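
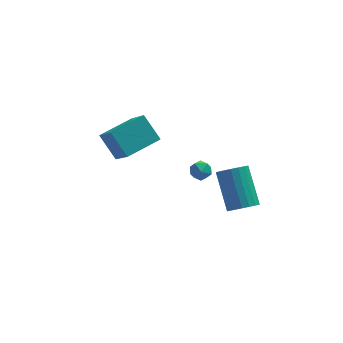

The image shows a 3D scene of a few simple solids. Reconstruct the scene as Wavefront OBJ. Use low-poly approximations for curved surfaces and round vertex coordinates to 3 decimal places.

v 1.201 2.505 -4.33
v 1.705 2.278 -4.004
v 0.595 1.782 -3.896
v 1.099 1.555 -3.57
v 0.856 2.131 -3.425
v 1.23 2.577 -3.693
v 1.07 1.483 -4.207
v 1.444 1.929 -4.475
v 1.624 1.646 -3.928
v 1.491 2.047 -3.445
v 0.809 2.013 -4.455
v 0.676 2.414 -3.972
v 2.187 -3.536 -1.287
v 2.882 -3.702 -0.973
v 2.627 -2.089 0.441
v 1.933 -1.924 0.127
v 2.962 -3.472 -1.221
v 2.707 -1.859 0.193
v 2.888 -3.255 -1.482
v 2.634 -1.642 -0.068
v 2.676 -3.094 -1.704
v 2.421 -1.481 -0.29
v 2.367 -3.02 -1.844
v 2.112 -1.407 -0.429
v 2.022 -3.049 -1.873
v 1.768 -1.436 -0.459
v 1.71 -3.174 -1.786
v 1.456 -1.561 -0.372
v 1.493 -3.371 -1.601
v 1.238 -1.758 -0.187
v 1.413 -3.601 -1.353
v 1.158 -1.988 0.061
v 1.486 -3.818 -1.092
v 1.232 -2.205 0.322
v 1.699 -3.979 -0.87
v 1.444 -2.366 0.544
v 2.008 -4.053 -0.731
v 1.753 -2.44 0.684
v 2.352 -4.024 -0.701
v 2.098 -2.411 0.713
v 2.664 -3.899 -0.788
v 2.41 -2.286 0.626
v -3.998 0.153 1.61
v -3.612 -1.212 3.131
v -2.359 0.938 1.898
v -1.973 -0.427 3.419
v -3.367 -0.793 0.601
v -2.981 -2.158 2.122
v -1.728 -0.008 0.889
v -1.342 -1.373 2.41
f 1 12 6
f 1 6 2
f 1 2 8
f 1 8 11
f 1 11 12
f 2 6 10
f 6 12 5
f 12 11 3
f 11 8 7
f 8 2 9
f 4 10 5
f 4 5 3
f 4 3 7
f 4 7 9
f 4 9 10
f 5 10 6
f 3 5 12
f 7 3 11
f 9 7 8
f 10 9 2
f 14 13 17
f 14 17 15
f 15 17 18
f 15 18 16
f 17 13 19
f 17 19 18
f 18 19 20
f 18 20 16
f 19 13 21
f 19 21 20
f 20 21 22
f 20 22 16
f 21 13 23
f 21 23 22
f 22 23 24
f 22 24 16
f 23 13 25
f 23 25 24
f 24 25 26
f 24 26 16
f 25 13 27
f 25 27 26
f 26 27 28
f 26 28 16
f 27 13 29
f 27 29 28
f 28 29 30
f 28 30 16
f 29 13 31
f 29 31 30
f 30 31 32
f 30 32 16
f 31 13 33
f 31 33 32
f 32 33 34
f 32 34 16
f 33 13 35
f 33 35 34
f 34 35 36
f 34 36 16
f 35 13 37
f 35 37 36
f 36 37 38
f 36 38 16
f 37 13 39
f 37 39 38
f 38 39 40
f 38 40 16
f 39 13 41
f 39 41 40
f 40 41 42
f 40 42 16
f 41 13 14
f 41 14 42
f 42 14 15
f 42 15 16
f 44 46 43
f 47 44 43
f 43 46 45
f 45 47 43
f 44 50 46
f 48 44 47
f 48 50 44
f 46 50 45
f 49 47 45
f 45 50 49
f 49 48 47
f 50 48 49



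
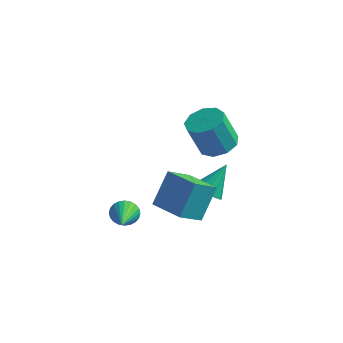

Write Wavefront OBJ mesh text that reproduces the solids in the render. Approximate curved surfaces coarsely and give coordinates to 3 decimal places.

v -0.947 -0.105 -2.94
v -0.527 0.318 -2.423
v -0.173 -1.955 -2.06
v -0.791 0.28 -2.269
v -1.079 0.184 -2.217
v -1.348 0.044 -2.276
v -1.555 -0.119 -2.436
v -1.67 -0.28 -2.672
v -1.674 -0.414 -2.95
v -1.568 -0.501 -3.226
v -1.368 -0.528 -3.458
v -1.103 -0.491 -3.612
v -0.815 -0.394 -3.664
v -0.547 -0.254 -3.605
v -0.34 -0.091 -3.445
v -0.225 0.069 -3.209
v -0.22 0.204 -2.931
v -0.326 0.291 -2.655
v 2.121 3.146 -2.723
v 2.901 3.258 -3.115
v 2.639 4.454 -1.317
v 2.595 3.593 -3.314
v 2.139 3.787 -3.326
v 1.677 3.776 -3.147
v 1.356 3.566 -2.833
v 1.278 3.222 -2.484
v 1.468 2.854 -2.212
v 1.865 2.578 -2.101
v 2.344 2.483 -2.189
v 2.752 2.598 -2.446
v 2.96 2.887 -2.791
v 1.1 1.402 -2.939
v 0.454 0.222 -1.95
v 1.348 2.68 -1.254
v 0.703 1.5 -0.264
v 2.957 0.64 -2.636
v 2.312 -0.54 -1.646
v 3.206 1.918 -0.95
v 2.56 0.738 0.039
v 3.218 2.027 2.412
v 3.989 1.308 2.522
v 3.374 0.935 4.398
v 2.602 1.653 4.288
v 4.227 1.961 2.73
v 3.611 1.587 4.606
v 3.992 2.644 2.789
v 3.377 2.271 4.665
v 3.395 3.039 2.671
v 2.78 2.665 4.548
v 2.715 2.96 2.433
v 2.1 2.586 4.309
v 2.27 2.444 2.184
v 1.655 2.071 4.061
v 2.269 1.733 2.042
v 1.653 1.36 3.918
v 2.711 1.16 2.073
v 2.096 0.786 3.949
v 3.391 0.992 2.262
v 2.775 0.618 4.139
f 2 1 4
f 2 4 3
f 4 1 5
f 4 5 3
f 5 1 6
f 5 6 3
f 6 1 7
f 6 7 3
f 7 1 8
f 7 8 3
f 8 1 9
f 8 9 3
f 9 1 10
f 9 10 3
f 10 1 11
f 10 11 3
f 11 1 12
f 11 12 3
f 12 1 13
f 12 13 3
f 13 1 14
f 13 14 3
f 14 1 15
f 14 15 3
f 15 1 16
f 15 16 3
f 16 1 17
f 16 17 3
f 17 1 18
f 17 18 3
f 18 1 2
f 18 2 3
f 20 19 22
f 20 22 21
f 22 19 23
f 22 23 21
f 23 19 24
f 23 24 21
f 24 19 25
f 24 25 21
f 25 19 26
f 25 26 21
f 26 19 27
f 26 27 21
f 27 19 28
f 27 28 21
f 28 19 29
f 28 29 21
f 29 19 30
f 29 30 21
f 30 19 31
f 30 31 21
f 31 19 20
f 31 20 21
f 33 35 32
f 36 33 32
f 32 35 34
f 34 36 32
f 33 39 35
f 37 33 36
f 37 39 33
f 35 39 34
f 38 36 34
f 34 39 38
f 38 37 36
f 39 37 38
f 41 40 44
f 41 44 42
f 42 44 45
f 42 45 43
f 44 40 46
f 44 46 45
f 45 46 47
f 45 47 43
f 46 40 48
f 46 48 47
f 47 48 49
f 47 49 43
f 48 40 50
f 48 50 49
f 49 50 51
f 49 51 43
f 50 40 52
f 50 52 51
f 51 52 53
f 51 53 43
f 52 40 54
f 52 54 53
f 53 54 55
f 53 55 43
f 54 40 56
f 54 56 55
f 55 56 57
f 55 57 43
f 56 40 58
f 56 58 57
f 57 58 59
f 57 59 43
f 58 40 41
f 58 41 59
f 59 41 42
f 59 42 43



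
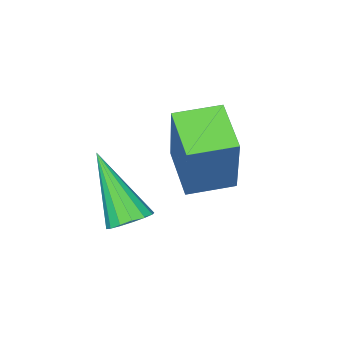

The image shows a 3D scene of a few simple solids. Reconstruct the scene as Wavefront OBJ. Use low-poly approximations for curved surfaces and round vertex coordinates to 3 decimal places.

v 3.46 1.09 -4.329
v 3.894 1.292 -4.153
v 3.38 0.01 -2.891
v 3.702 1.442 -4.051
v 3.445 1.498 -4.024
v 3.193 1.444 -4.078
v 3.012 1.295 -4.2
v 2.951 1.091 -4.356
v 3.027 0.887 -4.505
v 3.219 0.737 -4.607
v 3.475 0.682 -4.635
v 3.728 0.735 -4.58
v 3.909 0.884 -4.458
v 3.97 1.088 -4.302
v 0.644 0.741 -3.539
v 1.17 1.33 -1.833
v 1.168 1.743 -4.047
v 1.694 2.332 -2.341
v 1.566 0.208 -3.639
v 2.092 0.797 -1.933
v 2.09 1.21 -4.147
v 2.616 1.799 -2.441
f 2 1 4
f 2 4 3
f 4 1 5
f 4 5 3
f 5 1 6
f 5 6 3
f 6 1 7
f 6 7 3
f 7 1 8
f 7 8 3
f 8 1 9
f 8 9 3
f 9 1 10
f 9 10 3
f 10 1 11
f 10 11 3
f 11 1 12
f 11 12 3
f 12 1 13
f 12 13 3
f 13 1 14
f 13 14 3
f 14 1 2
f 14 2 3
f 16 18 15
f 19 16 15
f 15 18 17
f 17 19 15
f 16 22 18
f 20 16 19
f 20 22 16
f 18 22 17
f 21 19 17
f 17 22 21
f 21 20 19
f 22 20 21



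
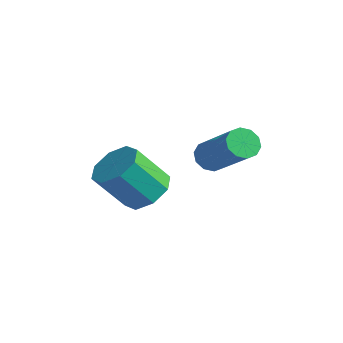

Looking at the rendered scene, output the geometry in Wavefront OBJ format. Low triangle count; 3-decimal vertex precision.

v -0.829 -1.592 -4.447
v -0.166 -1.512 -4.126
v -0.609 -2.228 -3.033
v -1.271 -2.308 -3.353
v -0.523 -1.092 -3.995
v -0.966 -1.808 -2.902
v -1.058 -0.964 -4.129
v -1.501 -1.681 -3.035
v -1.459 -1.205 -4.448
v -1.902 -1.921 -3.355
v -1.491 -1.672 -4.767
v -1.934 -2.388 -3.674
v -1.134 -2.092 -4.898
v -1.577 -2.808 -3.805
v -0.599 -2.219 -4.765
v -1.042 -2.936 -3.671
v -0.198 -1.979 -4.445
v -0.641 -2.695 -3.352
v -0.964 0.815 -4.195
v -0.729 1.218 -4.402
v 0.64 1.007 -3.251
v 0.404 0.605 -3.045
v -0.91 1.322 -4.166
v 0.458 1.111 -3.016
v -1.113 1.232 -3.942
v 0.256 1.021 -2.792
v -1.259 0.984 -3.814
v 0.11 0.773 -2.664
v -1.292 0.671 -3.832
v 0.077 0.46 -2.682
v -1.2 0.413 -3.989
v 0.169 0.202 -2.838
v -1.018 0.309 -4.224
v 0.35 0.098 -3.074
v -0.816 0.399 -4.448
v 0.553 0.188 -3.298
v -0.67 0.647 -4.576
v 0.699 0.436 -3.426
v -0.637 0.96 -4.558
v 0.732 0.749 -3.408
f 2 1 5
f 2 5 3
f 3 5 6
f 3 6 4
f 5 1 7
f 5 7 6
f 6 7 8
f 6 8 4
f 7 1 9
f 7 9 8
f 8 9 10
f 8 10 4
f 9 1 11
f 9 11 10
f 10 11 12
f 10 12 4
f 11 1 13
f 11 13 12
f 12 13 14
f 12 14 4
f 13 1 15
f 13 15 14
f 14 15 16
f 14 16 4
f 15 1 17
f 15 17 16
f 16 17 18
f 16 18 4
f 17 1 2
f 17 2 18
f 18 2 3
f 18 3 4
f 20 19 23
f 20 23 21
f 21 23 24
f 21 24 22
f 23 19 25
f 23 25 24
f 24 25 26
f 24 26 22
f 25 19 27
f 25 27 26
f 26 27 28
f 26 28 22
f 27 19 29
f 27 29 28
f 28 29 30
f 28 30 22
f 29 19 31
f 29 31 30
f 30 31 32
f 30 32 22
f 31 19 33
f 31 33 32
f 32 33 34
f 32 34 22
f 33 19 35
f 33 35 34
f 34 35 36
f 34 36 22
f 35 19 37
f 35 37 36
f 36 37 38
f 36 38 22
f 37 19 39
f 37 39 38
f 38 39 40
f 38 40 22
f 39 19 20
f 39 20 40
f 40 20 21
f 40 21 22



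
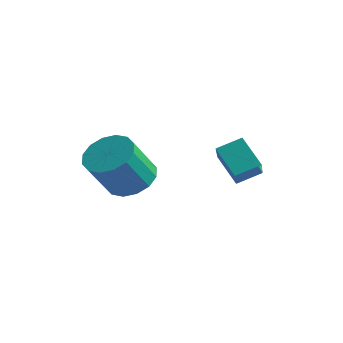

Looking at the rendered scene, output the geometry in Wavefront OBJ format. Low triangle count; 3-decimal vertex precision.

v -1.819 -0.634 -2.573
v -0.791 -0.785 -2.623
v -0.873 -1.857 -1.057
v -1.901 -1.706 -1.007
v -0.853 -0.342 -2.323
v -0.934 -1.414 -0.757
v -1.173 0.023 -2.09
v -1.255 -1.05 -0.524
v -1.666 0.211 -1.987
v -1.748 -0.861 -0.42
v -2.201 0.174 -2.04
v -2.282 -0.899 -0.474
v -2.633 -0.08 -2.237
v -2.714 -1.153 -0.67
v -2.847 -0.483 -2.523
v -2.929 -1.555 -0.957
v -2.786 -0.926 -2.823
v -2.867 -1.998 -1.257
v -2.465 -1.29 -3.056
v -2.547 -2.363 -1.49
v -1.972 -1.479 -3.16
v -2.054 -2.551 -1.593
v -1.438 -1.441 -3.106
v -1.519 -2.514 -1.54
v -1.006 -1.187 -2.91
v -1.087 -2.26 -1.343
v 2.453 0.053 -1.325
v 1.43 0.223 -0.384
v 1.694 1.041 -2.329
v 0.671 1.211 -1.388
v 2.969 0.869 -0.912
v 1.946 1.039 0.029
v 2.21 1.857 -1.916
v 1.187 2.027 -0.975
f 2 1 5
f 2 5 3
f 3 5 6
f 3 6 4
f 5 1 7
f 5 7 6
f 6 7 8
f 6 8 4
f 7 1 9
f 7 9 8
f 8 9 10
f 8 10 4
f 9 1 11
f 9 11 10
f 10 11 12
f 10 12 4
f 11 1 13
f 11 13 12
f 12 13 14
f 12 14 4
f 13 1 15
f 13 15 14
f 14 15 16
f 14 16 4
f 15 1 17
f 15 17 16
f 16 17 18
f 16 18 4
f 17 1 19
f 17 19 18
f 18 19 20
f 18 20 4
f 19 1 21
f 19 21 20
f 20 21 22
f 20 22 4
f 21 1 23
f 21 23 22
f 22 23 24
f 22 24 4
f 23 1 25
f 23 25 24
f 24 25 26
f 24 26 4
f 25 1 2
f 25 2 26
f 26 2 3
f 26 3 4
f 28 30 27
f 31 28 27
f 27 30 29
f 29 31 27
f 28 34 30
f 32 28 31
f 32 34 28
f 30 34 29
f 33 31 29
f 29 34 33
f 33 32 31
f 34 32 33



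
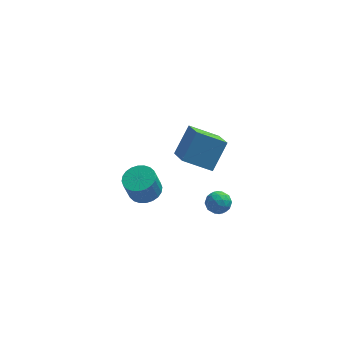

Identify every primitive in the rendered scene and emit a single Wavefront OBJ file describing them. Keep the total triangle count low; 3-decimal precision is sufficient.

v 3.19 1.937 -2.263
v 1.383 2.131 -1.316
v 2.822 3.625 -3.311
v 1.015 3.819 -2.364
v 4.125 3.101 -0.716
v 2.318 3.295 0.231
v 3.757 4.789 -1.764
v 1.95 4.983 -0.817
v 3.485 -3.626 1.419
v 3.736 -4.04 0.783
v 2.444 -3.24 0.757
v 2.695 -3.654 0.121
v 2.443 -4.038 0.775
v 3.086 -4.277 1.184
v 3.094 -3.003 0.356
v 3.737 -3.242 0.765
v 3.494 -3.655 0.126
v 3.092 -4.295 0.385
v 3.088 -2.985 1.155
v 2.686 -3.625 1.414
v 3.702 -3.867 1.159
v 2.478 -3.413 0.381
v 2.33 -3.639 0.765
v 2.477 -3.882 0.391
v 3.32 -4.007 1.395
v 3.467 -4.25 1.021
v 2.707 -4.249 1.016
v 2.713 -3.03 0.519
v 2.86 -3.273 0.145
v 3.703 -3.398 1.149
v 3.85 -3.641 0.775
v 3.473 -3.031 0.524
v 3.707 -3.884 0.399
v 3.095 -3.657 0.01
v 3.329 -3.274 0.148
v 3.708 -3.415 0.389
v 3.471 -4.261 0.551
v 2.859 -4.033 0.162
v 2.711 -4.259 0.546
v 3.089 -4.4 0.787
v 3.328 -4.034 0.165
v 3.321 -3.247 1.378
v 2.709 -3.019 0.989
v 3.091 -2.88 0.753
v 3.469 -3.021 0.994
v 3.085 -3.623 1.53
v 2.473 -3.396 1.141
v 2.472 -3.865 1.151
v 2.851 -4.006 1.392
v 2.852 -3.246 1.375
v -0.961 -3.477 2.016
v -0.02 -3.496 2.252
v -0.379 -3.723 3.66
v -1.319 -3.703 3.424
v -0.099 -3.128 2.292
v -0.457 -3.355 3.699
v -0.308 -2.813 2.289
v -0.666 -3.04 3.697
v -0.617 -2.599 2.245
v -0.975 -2.826 3.653
v -0.978 -2.518 2.166
v -1.337 -2.745 3.574
v -1.337 -2.584 2.064
v -1.695 -2.811 3.472
v -1.638 -2.785 1.955
v -1.997 -3.012 3.363
v -1.837 -3.092 1.855
v -2.195 -3.318 3.263
v -1.901 -3.457 1.78
v -2.26 -3.684 3.188
v -1.823 -3.825 1.741
v -2.181 -4.052 3.148
v -1.614 -4.14 1.743
v -1.972 -4.367 3.151
v -1.305 -4.354 1.787
v -1.663 -4.581 3.195
v -0.943 -4.435 1.866
v -1.302 -4.662 3.274
v -0.585 -4.369 1.968
v -0.943 -4.596 3.376
v -0.283 -4.168 2.077
v -0.642 -4.395 3.485
v -0.085 -3.862 2.177
v -0.443 -4.088 3.585
f 2 4 1
f 5 2 1
f 1 4 3
f 3 5 1
f 2 8 4
f 6 2 5
f 6 8 2
f 4 8 3
f 7 5 3
f 3 8 7
f 7 6 5
f 8 6 7
f 9 46 25
f 46 20 49
f 25 49 14
f 46 49 25
f 9 25 21
f 25 14 26
f 21 26 10
f 25 26 21
f 9 21 30
f 21 10 31
f 30 31 16
f 21 31 30
f 9 30 42
f 30 16 45
f 42 45 19
f 30 45 42
f 9 42 46
f 42 19 50
f 46 50 20
f 42 50 46
f 10 26 37
f 26 14 40
f 37 40 18
f 26 40 37
f 14 49 27
f 49 20 48
f 27 48 13
f 49 48 27
f 20 50 47
f 50 19 43
f 47 43 11
f 50 43 47
f 19 45 44
f 45 16 32
f 44 32 15
f 45 32 44
f 16 31 36
f 31 10 33
f 36 33 17
f 31 33 36
f 12 38 24
f 38 18 39
f 24 39 13
f 38 39 24
f 12 24 22
f 24 13 23
f 22 23 11
f 24 23 22
f 12 22 29
f 22 11 28
f 29 28 15
f 22 28 29
f 12 29 34
f 29 15 35
f 34 35 17
f 29 35 34
f 12 34 38
f 34 17 41
f 38 41 18
f 34 41 38
f 13 39 27
f 39 18 40
f 27 40 14
f 39 40 27
f 11 23 47
f 23 13 48
f 47 48 20
f 23 48 47
f 15 28 44
f 28 11 43
f 44 43 19
f 28 43 44
f 17 35 36
f 35 15 32
f 36 32 16
f 35 32 36
f 18 41 37
f 41 17 33
f 37 33 10
f 41 33 37
f 52 51 55
f 52 55 53
f 53 55 56
f 53 56 54
f 55 51 57
f 55 57 56
f 56 57 58
f 56 58 54
f 57 51 59
f 57 59 58
f 58 59 60
f 58 60 54
f 59 51 61
f 59 61 60
f 60 61 62
f 60 62 54
f 61 51 63
f 61 63 62
f 62 63 64
f 62 64 54
f 63 51 65
f 63 65 64
f 64 65 66
f 64 66 54
f 65 51 67
f 65 67 66
f 66 67 68
f 66 68 54
f 67 51 69
f 67 69 68
f 68 69 70
f 68 70 54
f 69 51 71
f 69 71 70
f 70 71 72
f 70 72 54
f 71 51 73
f 71 73 72
f 72 73 74
f 72 74 54
f 73 51 75
f 73 75 74
f 74 75 76
f 74 76 54
f 75 51 77
f 75 77 76
f 76 77 78
f 76 78 54
f 77 51 79
f 77 79 78
f 78 79 80
f 78 80 54
f 79 51 81
f 79 81 80
f 80 81 82
f 80 82 54
f 81 51 83
f 81 83 82
f 82 83 84
f 82 84 54
f 83 51 52
f 83 52 84
f 84 52 53
f 84 53 54



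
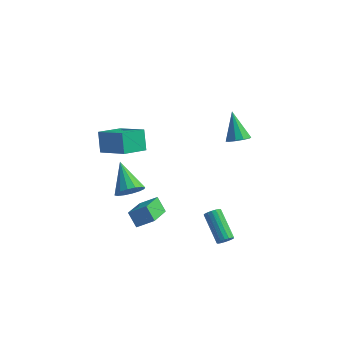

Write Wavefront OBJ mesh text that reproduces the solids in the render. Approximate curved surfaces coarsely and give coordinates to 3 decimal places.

v -1.67 0.075 -2.983
v -1.207 -0.161 -2.248
v -2.87 1.345 -1.817
v -0.981 0.209 -2.419
v -0.94 0.544 -2.74
v -1.094 0.752 -3.127
v -1.403 0.78 -3.475
v -1.783 0.619 -3.691
v -2.133 0.312 -3.717
v -2.358 -0.058 -3.546
v -2.399 -0.393 -3.225
v -2.245 -0.602 -2.838
v -1.936 -0.629 -2.49
v -1.556 -0.468 -2.274
v 0.166 -2.983 -2.787
v -0.471 -2.671 -2.013
v -0.025 -1.093 -3.706
v -0.662 -0.781 -2.933
v 1.082 -2.599 -2.187
v 0.445 -2.287 -1.414
v 0.891 -0.709 -3.107
v 0.254 -0.397 -2.333
v 4.566 -0.869 -4.151
v 4.901 -0.484 -4.155
v 3.628 0.633 -3.072
v 3.294 0.249 -3.069
v 4.766 -0.445 -4.354
v 3.493 0.672 -3.272
v 4.584 -0.503 -4.507
v 3.311 0.614 -3.424
v 4.399 -0.645 -4.578
v 3.126 0.472 -3.496
v 4.252 -0.839 -4.552
v 2.979 0.278 -3.469
v 4.177 -1.039 -4.434
v 2.904 0.079 -3.351
v 4.191 -1.2 -4.251
v 2.919 -0.083 -3.168
v 4.292 -1.285 -4.045
v 3.019 -0.168 -2.962
v 4.455 -1.275 -3.864
v 3.182 -0.158 -2.781
v 4.643 -1.171 -3.748
v 3.371 -0.054 -2.666
v 4.815 -0.999 -3.725
v 3.542 0.118 -2.643
v 4.929 -0.796 -3.8
v 3.656 0.321 -2.717
v 4.96 -0.61 -3.955
v 3.687 0.507 -2.872
v -2.536 -1.909 3.691
v -0.831 -2.465 4.665
v -1.843 -0.635 3.205
v -0.138 -1.19 4.179
v -2.122 -2.55 2.601
v -0.417 -3.105 3.575
v -1.429 -1.275 2.115
v 0.276 -1.831 3.089
v 3.677 2.949 1.303
v 4.123 2.594 1.743
v 2.903 3.831 2.797
v 4.322 2.973 1.622
v 4.274 3.343 1.379
v 3.999 3.563 1.107
v 3.6 3.547 0.91
v 3.231 3.304 0.863
v 3.032 2.924 0.983
v 3.08 2.554 1.226
v 3.355 2.335 1.498
v 3.754 2.35 1.696
f 2 1 4
f 2 4 3
f 4 1 5
f 4 5 3
f 5 1 6
f 5 6 3
f 6 1 7
f 6 7 3
f 7 1 8
f 7 8 3
f 8 1 9
f 8 9 3
f 9 1 10
f 9 10 3
f 10 1 11
f 10 11 3
f 11 1 12
f 11 12 3
f 12 1 13
f 12 13 3
f 13 1 14
f 13 14 3
f 14 1 2
f 14 2 3
f 16 18 15
f 19 16 15
f 15 18 17
f 17 19 15
f 16 22 18
f 20 16 19
f 20 22 16
f 18 22 17
f 21 19 17
f 17 22 21
f 21 20 19
f 22 20 21
f 24 23 27
f 24 27 25
f 25 27 28
f 25 28 26
f 27 23 29
f 27 29 28
f 28 29 30
f 28 30 26
f 29 23 31
f 29 31 30
f 30 31 32
f 30 32 26
f 31 23 33
f 31 33 32
f 32 33 34
f 32 34 26
f 33 23 35
f 33 35 34
f 34 35 36
f 34 36 26
f 35 23 37
f 35 37 36
f 36 37 38
f 36 38 26
f 37 23 39
f 37 39 38
f 38 39 40
f 38 40 26
f 39 23 41
f 39 41 40
f 40 41 42
f 40 42 26
f 41 23 43
f 41 43 42
f 42 43 44
f 42 44 26
f 43 23 45
f 43 45 44
f 44 45 46
f 44 46 26
f 45 23 47
f 45 47 46
f 46 47 48
f 46 48 26
f 47 23 49
f 47 49 48
f 48 49 50
f 48 50 26
f 49 23 24
f 49 24 50
f 50 24 25
f 50 25 26
f 52 54 51
f 55 52 51
f 51 54 53
f 53 55 51
f 52 58 54
f 56 52 55
f 56 58 52
f 54 58 53
f 57 55 53
f 53 58 57
f 57 56 55
f 58 56 57
f 60 59 62
f 60 62 61
f 62 59 63
f 62 63 61
f 63 59 64
f 63 64 61
f 64 59 65
f 64 65 61
f 65 59 66
f 65 66 61
f 66 59 67
f 66 67 61
f 67 59 68
f 67 68 61
f 68 59 69
f 68 69 61
f 69 59 70
f 69 70 61
f 70 59 60
f 70 60 61



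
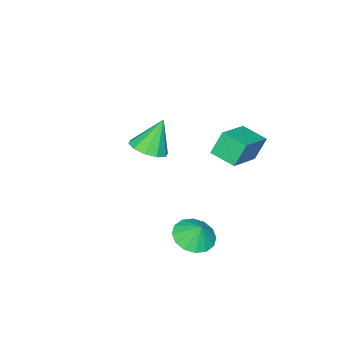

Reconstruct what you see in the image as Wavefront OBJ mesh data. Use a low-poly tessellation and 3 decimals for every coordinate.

v -4.201 0.901 -1.911
v -4.702 1.165 -0.73
v -4.253 2.183 -2.22
v -4.754 2.447 -1.039
v -2.346 1.153 -1.181
v -2.847 1.417 0
v -2.398 2.435 -1.49
v -2.899 2.699 -0.309
v 0.791 2.747 -4.032
v 1.749 2.96 -4.225
v 0.869 3.213 -3.128
v 1.482 3.364 -4.409
v 1.03 3.602 -4.493
v 0.514 3.611 -4.453
v 0.072 3.389 -4.3
v -0.177 2.995 -4.075
v -0.167 2.534 -3.839
v 0.1 2.131 -3.655
v 0.552 1.893 -3.571
v 1.068 1.883 -3.612
v 1.51 2.106 -3.764
v 1.759 2.5 -3.989
v -2.875 -2.867 -3.102
v -2.27 -3.531 -2.709
v -3.665 -2.593 -1.418
v -2.002 -2.989 -2.672
v -2.068 -2.401 -2.799
v -2.442 -1.99 -3.042
v -2.981 -1.915 -3.307
v -3.479 -2.204 -3.494
v -3.747 -2.746 -3.531
v -3.682 -3.334 -3.404
v -3.308 -3.745 -3.162
v -2.769 -3.82 -2.896
f 2 4 1
f 5 2 1
f 1 4 3
f 3 5 1
f 2 8 4
f 6 2 5
f 6 8 2
f 4 8 3
f 7 5 3
f 3 8 7
f 7 6 5
f 8 6 7
f 10 9 12
f 10 12 11
f 12 9 13
f 12 13 11
f 13 9 14
f 13 14 11
f 14 9 15
f 14 15 11
f 15 9 16
f 15 16 11
f 16 9 17
f 16 17 11
f 17 9 18
f 17 18 11
f 18 9 19
f 18 19 11
f 19 9 20
f 19 20 11
f 20 9 21
f 20 21 11
f 21 9 22
f 21 22 11
f 22 9 10
f 22 10 11
f 24 23 26
f 24 26 25
f 26 23 27
f 26 27 25
f 27 23 28
f 27 28 25
f 28 23 29
f 28 29 25
f 29 23 30
f 29 30 25
f 30 23 31
f 30 31 25
f 31 23 32
f 31 32 25
f 32 23 33
f 32 33 25
f 33 23 34
f 33 34 25
f 34 23 24
f 34 24 25



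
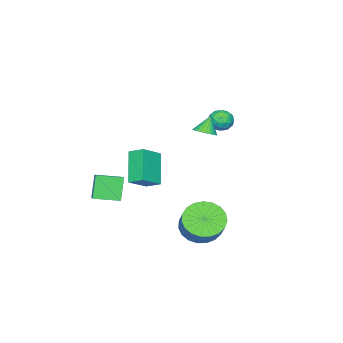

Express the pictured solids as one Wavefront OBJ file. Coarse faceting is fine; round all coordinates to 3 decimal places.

v 2.452 1.863 -2.808
v 2.88 2.484 -3.553
v 3.695 3.238 -2.458
v 3.268 2.617 -1.712
v 2.519 2.71 -3.441
v 3.334 3.465 -2.345
v 2.146 2.791 -3.219
v 2.962 3.545 -2.124
v 1.827 2.71 -2.926
v 2.642 3.465 -1.831
v 1.616 2.484 -2.613
v 2.431 3.238 -1.517
v 1.549 2.15 -2.333
v 2.364 2.904 -1.238
v 1.639 1.766 -2.135
v 2.454 2.52 -1.04
v 1.869 1.399 -2.054
v 2.684 2.153 -0.959
v 2.2 1.112 -2.103
v 3.015 1.867 -1.008
v 2.575 0.955 -2.274
v 3.39 1.71 -1.178
v 2.928 0.955 -2.537
v 3.744 1.71 -1.442
v 3.2 1.112 -2.847
v 4.015 1.866 -1.752
v 3.342 1.399 -3.15
v 4.157 2.153 -2.055
v 3.33 1.766 -3.394
v 4.145 2.52 -2.299
v 3.167 2.149 -3.537
v 3.982 2.904 -2.441
v -0.48 -3.415 -3.17
v -1.573 -4.187 -1.71
v -0.553 -2.574 -2.78
v -1.646 -3.345 -1.32
v 0.666 -3.655 -2.44
v -0.427 -4.426 -0.98
v 0.593 -2.813 -2.05
v -0.5 -3.585 -0.59
v -1.799 0.712 1.959
v -1.291 0.267 2.067
v -2.489 -0.127 1.753
v -1.981 -0.572 1.861
v -2.236 -0.212 2.382
v -1.81 0.307 2.51
v -1.97 -0.167 1.31
v -1.544 0.352 1.438
v -1.397 -0.276 1.666
v -1.561 -0.303 2.328
v -2.219 0.443 1.492
v -2.383 0.416 2.154
v -1.484 0.563 2.031
v -2.296 -0.423 1.789
v -2.446 -0.211 2.095
v -2.147 -0.473 2.159
v -1.789 0.586 2.292
v -1.491 0.325 2.355
v -2.046 0.044 2.54
v -2.289 -0.185 1.465
v -1.991 -0.446 1.528
v -1.633 0.613 1.661
v -1.334 0.351 1.725
v -1.734 0.096 1.28
v -1.248 -0.017 1.859
v -1.654 -0.51 1.737
v -1.647 -0.273 1.414
v -1.397 0.032 1.489
v -1.345 -0.034 2.248
v -1.751 -0.527 2.127
v -1.9 -0.315 2.434
v -1.65 -0.01 2.509
v -1.407 -0.353 2.012
v -2.029 0.667 1.693
v -2.435 0.174 1.572
v -2.13 0.15 1.311
v -1.88 0.455 1.386
v -2.126 0.65 2.083
v -2.532 0.157 1.961
v -2.383 0.108 2.331
v -2.133 0.413 2.406
v -2.373 0.493 1.808
v 0.689 0.858 2.379
v 1.012 0.373 2.559
v 0.191 0.862 3.281
v 1.15 0.552 2.635
v 1.218 0.777 2.672
v 1.205 1.015 2.664
v 1.114 1.228 2.613
v 0.958 1.386 2.526
v 0.761 1.463 2.417
v 0.553 1.448 2.302
v 0.366 1.343 2.199
v 0.228 1.165 2.123
v 0.16 0.94 2.087
v 0.173 0.702 2.095
v 0.264 0.488 2.146
v 0.42 0.331 2.233
v 0.617 0.254 2.342
v 0.825 0.269 2.456
v 2.79 -2.635 -2.355
v 2.179 -2.89 -1.144
v 4.105 -1.542 -1.462
v 3.495 -1.797 -0.251
v 3.565 -3.703 -2.189
v 2.955 -3.958 -0.978
v 4.881 -2.61 -1.296
v 4.27 -2.865 -0.085
f 2 1 5
f 2 5 3
f 3 5 6
f 3 6 4
f 5 1 7
f 5 7 6
f 6 7 8
f 6 8 4
f 7 1 9
f 7 9 8
f 8 9 10
f 8 10 4
f 9 1 11
f 9 11 10
f 10 11 12
f 10 12 4
f 11 1 13
f 11 13 12
f 12 13 14
f 12 14 4
f 13 1 15
f 13 15 14
f 14 15 16
f 14 16 4
f 15 1 17
f 15 17 16
f 16 17 18
f 16 18 4
f 17 1 19
f 17 19 18
f 18 19 20
f 18 20 4
f 19 1 21
f 19 21 20
f 20 21 22
f 20 22 4
f 21 1 23
f 21 23 22
f 22 23 24
f 22 24 4
f 23 1 25
f 23 25 24
f 24 25 26
f 24 26 4
f 25 1 27
f 25 27 26
f 26 27 28
f 26 28 4
f 27 1 29
f 27 29 28
f 28 29 30
f 28 30 4
f 29 1 31
f 29 31 30
f 30 31 32
f 30 32 4
f 31 1 2
f 31 2 32
f 32 2 3
f 32 3 4
f 34 36 33
f 37 34 33
f 33 36 35
f 35 37 33
f 34 40 36
f 38 34 37
f 38 40 34
f 36 40 35
f 39 37 35
f 35 40 39
f 39 38 37
f 40 38 39
f 41 78 57
f 78 52 81
f 57 81 46
f 78 81 57
f 41 57 53
f 57 46 58
f 53 58 42
f 57 58 53
f 41 53 62
f 53 42 63
f 62 63 48
f 53 63 62
f 41 62 74
f 62 48 77
f 74 77 51
f 62 77 74
f 41 74 78
f 74 51 82
f 78 82 52
f 74 82 78
f 42 58 69
f 58 46 72
f 69 72 50
f 58 72 69
f 46 81 59
f 81 52 80
f 59 80 45
f 81 80 59
f 52 82 79
f 82 51 75
f 79 75 43
f 82 75 79
f 51 77 76
f 77 48 64
f 76 64 47
f 77 64 76
f 48 63 68
f 63 42 65
f 68 65 49
f 63 65 68
f 44 70 56
f 70 50 71
f 56 71 45
f 70 71 56
f 44 56 54
f 56 45 55
f 54 55 43
f 56 55 54
f 44 54 61
f 54 43 60
f 61 60 47
f 54 60 61
f 44 61 66
f 61 47 67
f 66 67 49
f 61 67 66
f 44 66 70
f 66 49 73
f 70 73 50
f 66 73 70
f 45 71 59
f 71 50 72
f 59 72 46
f 71 72 59
f 43 55 79
f 55 45 80
f 79 80 52
f 55 80 79
f 47 60 76
f 60 43 75
f 76 75 51
f 60 75 76
f 49 67 68
f 67 47 64
f 68 64 48
f 67 64 68
f 50 73 69
f 73 49 65
f 69 65 42
f 73 65 69
f 84 83 86
f 84 86 85
f 86 83 87
f 86 87 85
f 87 83 88
f 87 88 85
f 88 83 89
f 88 89 85
f 89 83 90
f 89 90 85
f 90 83 91
f 90 91 85
f 91 83 92
f 91 92 85
f 92 83 93
f 92 93 85
f 93 83 94
f 93 94 85
f 94 83 95
f 94 95 85
f 95 83 96
f 95 96 85
f 96 83 97
f 96 97 85
f 97 83 98
f 97 98 85
f 98 83 99
f 98 99 85
f 99 83 100
f 99 100 85
f 100 83 84
f 100 84 85
f 102 104 101
f 105 102 101
f 101 104 103
f 103 105 101
f 102 108 104
f 106 102 105
f 106 108 102
f 104 108 103
f 107 105 103
f 103 108 107
f 107 106 105
f 108 106 107



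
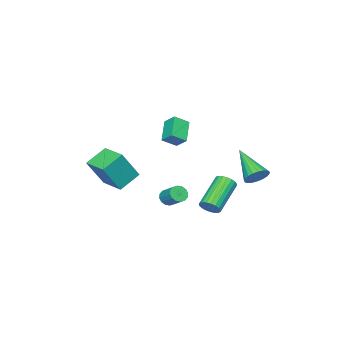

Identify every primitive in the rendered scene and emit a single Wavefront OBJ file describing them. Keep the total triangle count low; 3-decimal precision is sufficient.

v -1.451 1.498 -1.317
v -1.173 1.79 -0.845
v -2.931 1.534 0.348
v -3.209 1.242 -0.123
v -1.287 1.985 -0.97
v -3.044 1.729 0.223
v -1.428 2.096 -1.155
v -3.186 1.84 0.039
v -1.574 2.104 -1.367
v -3.331 1.848 -0.174
v -1.698 2.007 -1.571
v -3.456 1.751 -0.378
v -1.78 1.822 -1.731
v -3.537 1.566 -0.538
v -1.804 1.581 -1.819
v -3.562 1.325 -0.626
v -1.768 1.325 -1.821
v -3.526 1.069 -0.627
v -1.677 1.1 -1.735
v -3.435 0.844 -0.542
v -1.547 0.943 -1.577
v -3.305 0.687 -0.383
v -1.4 0.883 -1.374
v -3.158 0.627 -0.18
v -1.262 0.928 -1.161
v -3.02 0.672 0.033
v -1.157 1.073 -0.975
v -2.915 0.817 0.219
v -1.103 1.29 -0.848
v -2.86 1.034 0.346
v -1.108 1.544 -0.802
v -2.866 1.288 0.391
v -1.846 -1.555 -1.642
v -1.646 -1.294 -2.083
v -1.394 -0.364 -1.419
v -1.594 -0.625 -0.978
v -1.922 -1.225 -2.075
v -1.67 -0.295 -1.412
v -2.178 -1.244 -1.951
v -1.926 -0.314 -1.288
v -2.345 -1.347 -1.744
v -2.093 -0.417 -1.081
v -2.378 -1.505 -1.51
v -2.126 -0.575 -0.847
v -2.268 -1.677 -1.311
v -2.016 -0.747 -0.647
v -2.046 -1.816 -1.201
v -1.794 -0.886 -0.537
v -1.77 -1.885 -1.208
v -1.518 -0.955 -0.545
v -1.514 -1.866 -1.332
v -1.262 -0.936 -0.669
v -1.347 -1.763 -1.539
v -1.095 -0.833 -0.876
v -1.314 -1.605 -1.773
v -1.062 -0.675 -1.11
v -1.424 -1.433 -1.973
v -1.172 -0.503 -1.309
v -2.868 3.457 0.983
v -2.547 3.766 1.561
v -3.552 1.823 2.237
v -2.824 3.889 1.57
v -3.109 3.937 1.477
v -3.352 3.902 1.299
v -3.512 3.79 1.066
v -3.56 3.621 0.819
v -3.489 3.423 0.6
v -3.31 3.231 0.448
v -3.054 3.078 0.388
v -2.767 2.991 0.431
v -2.497 2.984 0.569
v -2.291 3.059 0.779
v -2.185 3.203 1.025
v -2.197 3.39 1.263
v -2.325 3.59 1.453
v -2.342 -1.186 3.523
v -1.654 -1.636 4.038
v -2.307 -0.509 4.068
v -1.619 -0.959 4.582
v -1.301 -0.561 2.678
v -0.613 -1.011 3.192
v -1.266 0.116 3.222
v -0.578 -0.334 3.737
v 0.029 -4.438 -0.657
v -1.178 -4.146 0.091
v 0.434 -2.933 -0.59
v -0.773 -2.641 0.158
v 1.013 -4.779 1.062
v -0.194 -4.487 1.81
v 1.418 -3.274 1.129
v 0.211 -2.982 1.877
f 2 1 5
f 2 5 3
f 3 5 6
f 3 6 4
f 5 1 7
f 5 7 6
f 6 7 8
f 6 8 4
f 7 1 9
f 7 9 8
f 8 9 10
f 8 10 4
f 9 1 11
f 9 11 10
f 10 11 12
f 10 12 4
f 11 1 13
f 11 13 12
f 12 13 14
f 12 14 4
f 13 1 15
f 13 15 14
f 14 15 16
f 14 16 4
f 15 1 17
f 15 17 16
f 16 17 18
f 16 18 4
f 17 1 19
f 17 19 18
f 18 19 20
f 18 20 4
f 19 1 21
f 19 21 20
f 20 21 22
f 20 22 4
f 21 1 23
f 21 23 22
f 22 23 24
f 22 24 4
f 23 1 25
f 23 25 24
f 24 25 26
f 24 26 4
f 25 1 27
f 25 27 26
f 26 27 28
f 26 28 4
f 27 1 29
f 27 29 28
f 28 29 30
f 28 30 4
f 29 1 31
f 29 31 30
f 30 31 32
f 30 32 4
f 31 1 2
f 31 2 32
f 32 2 3
f 32 3 4
f 34 33 37
f 34 37 35
f 35 37 38
f 35 38 36
f 37 33 39
f 37 39 38
f 38 39 40
f 38 40 36
f 39 33 41
f 39 41 40
f 40 41 42
f 40 42 36
f 41 33 43
f 41 43 42
f 42 43 44
f 42 44 36
f 43 33 45
f 43 45 44
f 44 45 46
f 44 46 36
f 45 33 47
f 45 47 46
f 46 47 48
f 46 48 36
f 47 33 49
f 47 49 48
f 48 49 50
f 48 50 36
f 49 33 51
f 49 51 50
f 50 51 52
f 50 52 36
f 51 33 53
f 51 53 52
f 52 53 54
f 52 54 36
f 53 33 55
f 53 55 54
f 54 55 56
f 54 56 36
f 55 33 57
f 55 57 56
f 56 57 58
f 56 58 36
f 57 33 34
f 57 34 58
f 58 34 35
f 58 35 36
f 60 59 62
f 60 62 61
f 62 59 63
f 62 63 61
f 63 59 64
f 63 64 61
f 64 59 65
f 64 65 61
f 65 59 66
f 65 66 61
f 66 59 67
f 66 67 61
f 67 59 68
f 67 68 61
f 68 59 69
f 68 69 61
f 69 59 70
f 69 70 61
f 70 59 71
f 70 71 61
f 71 59 72
f 71 72 61
f 72 59 73
f 72 73 61
f 73 59 74
f 73 74 61
f 74 59 75
f 74 75 61
f 75 59 60
f 75 60 61
f 77 79 76
f 80 77 76
f 76 79 78
f 78 80 76
f 77 83 79
f 81 77 80
f 81 83 77
f 79 83 78
f 82 80 78
f 78 83 82
f 82 81 80
f 83 81 82
f 85 87 84
f 88 85 84
f 84 87 86
f 86 88 84
f 85 91 87
f 89 85 88
f 89 91 85
f 87 91 86
f 90 88 86
f 86 91 90
f 90 89 88
f 91 89 90



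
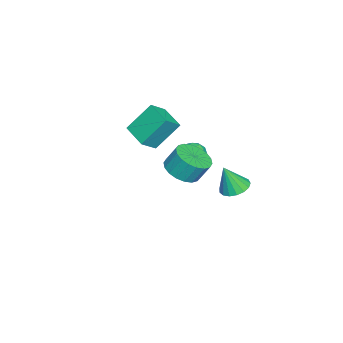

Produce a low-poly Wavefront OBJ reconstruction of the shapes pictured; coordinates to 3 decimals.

v -1.812 -0.966 0.638
v -1.093 -1.437 1.292
v -2.417 0.05 2.034
v -1.698 -0.421 2.689
v -0.842 0.061 0.311
v -0.123 -0.41 0.966
v -1.447 1.077 1.708
v -0.728 0.606 2.362
v -2.875 3.383 -3.115
v -2.343 3.971 -3.009
v -2.605 2.877 -1.665
v -2.675 4.125 -2.894
v -3.052 4.109 -2.83
v -3.388 3.926 -2.831
v -3.607 3.619 -2.897
v -3.659 3.258 -3.013
v -3.53 2.925 -3.153
v -3.252 2.698 -3.284
v -2.887 2.627 -3.377
v -2.52 2.729 -3.409
v -2.234 2.981 -3.375
v -2.094 3.325 -3.281
v -2.134 3.683 -3.149
v 0.873 2.716 0.873
v 1.388 2.393 1.185
v 0.152 2.227 1.555
v 0.667 1.904 1.867
v 0.597 2.58 1.935
v 1.042 2.883 1.514
v 0.498 1.737 1.226
v 0.943 2.04 0.805
v 1.156 1.788 1.404
v 1.217 2.309 1.842
v 0.323 2.311 0.898
v 0.384 2.832 1.336
v 1.193 2.597 0.969
v 0.347 2.023 1.771
v 0.305 2.42 1.811
v 0.608 2.23 1.994
v 0.99 2.885 1.162
v 1.293 2.695 1.346
v 0.828 2.806 1.787
v 0.247 1.925 1.394
v 0.55 1.735 1.578
v 0.932 2.39 0.746
v 1.235 2.2 0.929
v 0.712 1.814 0.953
v 1.36 2.052 1.281
v 0.937 1.765 1.682
v 0.837 1.667 1.305
v 1.099 1.844 1.058
v 1.396 2.358 1.539
v 0.972 2.071 1.94
v 0.931 2.469 1.979
v 1.193 2.646 1.732
v 1.26 2.003 1.667
v 0.568 2.549 0.8
v 0.144 2.262 1.201
v 0.347 1.974 1.008
v 0.609 2.151 0.761
v 0.603 2.855 1.058
v 0.18 2.568 1.459
v 0.441 2.776 1.682
v 0.703 2.953 1.435
v 0.28 2.617 1.073
v 3.144 2.446 1.858
v 3.697 1.825 2.251
v 3.628 2.372 3.214
v 3.076 2.994 2.822
v 3.961 2.105 2.111
v 3.892 2.652 3.074
v 4.062 2.453 1.92
v 3.993 3 2.884
v 3.982 2.8 1.718
v 3.913 3.347 2.681
v 3.736 3.076 1.543
v 3.667 3.623 2.506
v 3.373 3.228 1.431
v 3.304 3.775 2.394
v 2.964 3.225 1.403
v 2.896 3.772 2.366
v 2.592 3.068 1.466
v 2.523 3.615 2.429
v 2.328 2.788 1.606
v 2.259 3.335 2.569
v 2.227 2.44 1.796
v 2.158 2.987 2.76
v 2.307 2.093 1.999
v 2.238 2.64 2.962
v 2.553 1.817 2.174
v 2.484 2.364 3.137
v 2.916 1.665 2.286
v 2.847 2.212 3.249
v 3.324 1.668 2.314
v 3.256 2.215 3.277
f 2 4 1
f 5 2 1
f 1 4 3
f 3 5 1
f 2 8 4
f 6 2 5
f 6 8 2
f 4 8 3
f 7 5 3
f 3 8 7
f 7 6 5
f 8 6 7
f 10 9 12
f 10 12 11
f 12 9 13
f 12 13 11
f 13 9 14
f 13 14 11
f 14 9 15
f 14 15 11
f 15 9 16
f 15 16 11
f 16 9 17
f 16 17 11
f 17 9 18
f 17 18 11
f 18 9 19
f 18 19 11
f 19 9 20
f 19 20 11
f 20 9 21
f 20 21 11
f 21 9 22
f 21 22 11
f 22 9 23
f 22 23 11
f 23 9 10
f 23 10 11
f 24 61 40
f 61 35 64
f 40 64 29
f 61 64 40
f 24 40 36
f 40 29 41
f 36 41 25
f 40 41 36
f 24 36 45
f 36 25 46
f 45 46 31
f 36 46 45
f 24 45 57
f 45 31 60
f 57 60 34
f 45 60 57
f 24 57 61
f 57 34 65
f 61 65 35
f 57 65 61
f 25 41 52
f 41 29 55
f 52 55 33
f 41 55 52
f 29 64 42
f 64 35 63
f 42 63 28
f 64 63 42
f 35 65 62
f 65 34 58
f 62 58 26
f 65 58 62
f 34 60 59
f 60 31 47
f 59 47 30
f 60 47 59
f 31 46 51
f 46 25 48
f 51 48 32
f 46 48 51
f 27 53 39
f 53 33 54
f 39 54 28
f 53 54 39
f 27 39 37
f 39 28 38
f 37 38 26
f 39 38 37
f 27 37 44
f 37 26 43
f 44 43 30
f 37 43 44
f 27 44 49
f 44 30 50
f 49 50 32
f 44 50 49
f 27 49 53
f 49 32 56
f 53 56 33
f 49 56 53
f 28 54 42
f 54 33 55
f 42 55 29
f 54 55 42
f 26 38 62
f 38 28 63
f 62 63 35
f 38 63 62
f 30 43 59
f 43 26 58
f 59 58 34
f 43 58 59
f 32 50 51
f 50 30 47
f 51 47 31
f 50 47 51
f 33 56 52
f 56 32 48
f 52 48 25
f 56 48 52
f 67 66 70
f 67 70 68
f 68 70 71
f 68 71 69
f 70 66 72
f 70 72 71
f 71 72 73
f 71 73 69
f 72 66 74
f 72 74 73
f 73 74 75
f 73 75 69
f 74 66 76
f 74 76 75
f 75 76 77
f 75 77 69
f 76 66 78
f 76 78 77
f 77 78 79
f 77 79 69
f 78 66 80
f 78 80 79
f 79 80 81
f 79 81 69
f 80 66 82
f 80 82 81
f 81 82 83
f 81 83 69
f 82 66 84
f 82 84 83
f 83 84 85
f 83 85 69
f 84 66 86
f 84 86 85
f 85 86 87
f 85 87 69
f 86 66 88
f 86 88 87
f 87 88 89
f 87 89 69
f 88 66 90
f 88 90 89
f 89 90 91
f 89 91 69
f 90 66 92
f 90 92 91
f 91 92 93
f 91 93 69
f 92 66 94
f 92 94 93
f 93 94 95
f 93 95 69
f 94 66 67
f 94 67 95
f 95 67 68
f 95 68 69



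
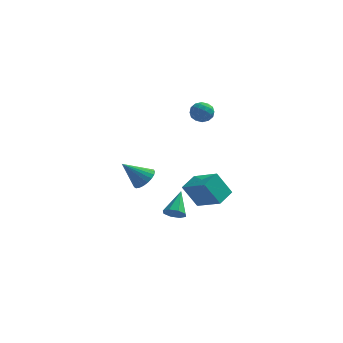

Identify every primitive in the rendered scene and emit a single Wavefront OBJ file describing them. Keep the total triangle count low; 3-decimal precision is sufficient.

v -0.415 -3.537 0.647
v -0.225 -3.22 0.212
v -0.325 -2.403 1.513
v -0.66 -3.212 0.247
v -0.951 -3.395 0.516
v -0.928 -3.661 0.861
v -0.604 -3.854 1.081
v -0.169 -3.861 1.046
v 0.122 -3.679 0.777
v 0.099 -3.413 0.432
v -0.811 0.354 0.213
v 0.429 -0.389 0.922
v -0.404 1.311 0.503
v 0.836 0.568 1.212
v -0.076 0.412 -1.012
v 1.164 -0.331 -0.303
v 0.331 1.369 -0.722
v 1.571 0.626 -0.013
v -1.033 3.499 3.747
v -0.686 4.04 3.857
v -0.154 2.92 3.823
v 0.193 3.461 3.933
v -0.229 3.247 4.382
v -0.772 3.605 4.335
v -0.068 3.355 3.345
v -0.611 3.713 3.298
v -0.09 3.951 3.609
v -0.189 3.884 4.25
v -0.651 3.076 3.43
v -0.75 3.009 4.071
v -0.937 3.82 3.795
v 0.097 3.14 3.885
v -0.151 3.014 4.148
v 0.052 3.332 4.213
v -0.987 3.564 4.076
v -0.783 3.882 4.141
v -0.515 3.416 4.449
v -0.057 3.078 3.539
v 0.147 3.396 3.604
v -0.892 3.628 3.467
v -0.689 3.946 3.532
v -0.325 3.544 3.231
v -0.382 4.086 3.714
v 0.134 3.746 3.759
v -0.019 3.684 3.413
v -0.338 3.894 3.386
v -0.441 4.047 4.091
v 0.076 3.707 4.135
v -0.172 3.581 4.399
v -0.491 3.791 4.372
v -0.09 3.995 3.945
v -0.916 3.253 3.545
v -0.399 2.913 3.589
v -0.349 3.169 3.308
v -0.668 3.379 3.281
v -0.974 3.214 3.921
v -0.458 2.874 3.966
v -0.502 3.066 4.294
v -0.821 3.276 4.267
v -0.75 2.965 3.735
v -2.649 0.39 0.595
v -2.151 0.475 1.094
v -3.671 0.09 1.665
v -2.259 0.748 1.068
v -2.434 0.96 0.96
v -2.647 1.073 0.789
v -2.859 1.068 0.584
v -3.036 0.946 0.381
v -3.145 0.727 0.215
v -3.169 0.451 0.115
v -3.102 0.163 0.098
v -2.958 -0.085 0.167
v -2.76 -0.251 0.31
v -2.542 -0.306 0.502
v -2.343 -0.241 0.71
v -2.197 -0.066 0.898
v -2.129 0.187 1.034
f 2 1 4
f 2 4 3
f 4 1 5
f 4 5 3
f 5 1 6
f 5 6 3
f 6 1 7
f 6 7 3
f 7 1 8
f 7 8 3
f 8 1 9
f 8 9 3
f 9 1 10
f 9 10 3
f 10 1 2
f 10 2 3
f 12 14 11
f 15 12 11
f 11 14 13
f 13 15 11
f 12 18 14
f 16 12 15
f 16 18 12
f 14 18 13
f 17 15 13
f 13 18 17
f 17 16 15
f 18 16 17
f 19 56 35
f 56 30 59
f 35 59 24
f 56 59 35
f 19 35 31
f 35 24 36
f 31 36 20
f 35 36 31
f 19 31 40
f 31 20 41
f 40 41 26
f 31 41 40
f 19 40 52
f 40 26 55
f 52 55 29
f 40 55 52
f 19 52 56
f 52 29 60
f 56 60 30
f 52 60 56
f 20 36 47
f 36 24 50
f 47 50 28
f 36 50 47
f 24 59 37
f 59 30 58
f 37 58 23
f 59 58 37
f 30 60 57
f 60 29 53
f 57 53 21
f 60 53 57
f 29 55 54
f 55 26 42
f 54 42 25
f 55 42 54
f 26 41 46
f 41 20 43
f 46 43 27
f 41 43 46
f 22 48 34
f 48 28 49
f 34 49 23
f 48 49 34
f 22 34 32
f 34 23 33
f 32 33 21
f 34 33 32
f 22 32 39
f 32 21 38
f 39 38 25
f 32 38 39
f 22 39 44
f 39 25 45
f 44 45 27
f 39 45 44
f 22 44 48
f 44 27 51
f 48 51 28
f 44 51 48
f 23 49 37
f 49 28 50
f 37 50 24
f 49 50 37
f 21 33 57
f 33 23 58
f 57 58 30
f 33 58 57
f 25 38 54
f 38 21 53
f 54 53 29
f 38 53 54
f 27 45 46
f 45 25 42
f 46 42 26
f 45 42 46
f 28 51 47
f 51 27 43
f 47 43 20
f 51 43 47
f 62 61 64
f 62 64 63
f 64 61 65
f 64 65 63
f 65 61 66
f 65 66 63
f 66 61 67
f 66 67 63
f 67 61 68
f 67 68 63
f 68 61 69
f 68 69 63
f 69 61 70
f 69 70 63
f 70 61 71
f 70 71 63
f 71 61 72
f 71 72 63
f 72 61 73
f 72 73 63
f 73 61 74
f 73 74 63
f 74 61 75
f 74 75 63
f 75 61 76
f 75 76 63
f 76 61 77
f 76 77 63
f 77 61 62
f 77 62 63



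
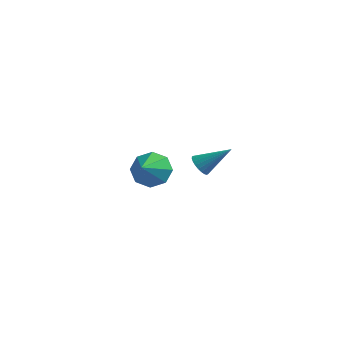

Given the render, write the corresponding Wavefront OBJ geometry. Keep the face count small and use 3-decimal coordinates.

v 2.809 -3.565 0.614
v 3.188 -3.512 0.139
v 4.011 -2.895 1.646
v 3.076 -3.302 0.132
v 2.924 -3.132 0.2
v 2.754 -3.028 0.33
v 2.592 -3.006 0.503
v 2.464 -3.068 0.693
v 2.388 -3.207 0.872
v 2.376 -3.4 1.01
v 2.43 -3.618 1.089
v 2.542 -3.828 1.095
v 2.695 -3.998 1.028
v 2.865 -4.102 0.898
v 3.026 -4.124 0.724
v 3.155 -4.061 0.534
v 3.23 -3.923 0.356
v 3.242 -3.73 0.217
v -2.708 1.479 -3.712
v -2.15 2.061 -2.978
v -2.452 0.121 -2.828
v -2.965 2.022 -2.802
v -3.629 1.665 -3.159
v -3.754 1.199 -3.84
v -3.266 0.896 -4.445
v -2.451 0.935 -4.621
v -1.787 1.293 -4.264
v -1.662 1.759 -3.584
f 2 1 4
f 2 4 3
f 4 1 5
f 4 5 3
f 5 1 6
f 5 6 3
f 6 1 7
f 6 7 3
f 7 1 8
f 7 8 3
f 8 1 9
f 8 9 3
f 9 1 10
f 9 10 3
f 10 1 11
f 10 11 3
f 11 1 12
f 11 12 3
f 12 1 13
f 12 13 3
f 13 1 14
f 13 14 3
f 14 1 15
f 14 15 3
f 15 1 16
f 15 16 3
f 16 1 17
f 16 17 3
f 17 1 18
f 17 18 3
f 18 1 2
f 18 2 3
f 20 19 22
f 20 22 21
f 22 19 23
f 22 23 21
f 23 19 24
f 23 24 21
f 24 19 25
f 24 25 21
f 25 19 26
f 25 26 21
f 26 19 27
f 26 27 21
f 27 19 28
f 27 28 21
f 28 19 20
f 28 20 21



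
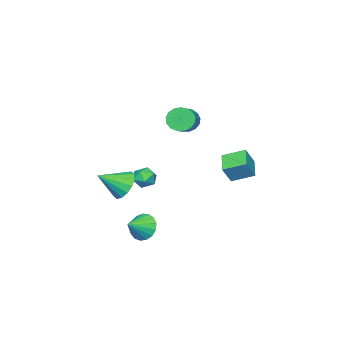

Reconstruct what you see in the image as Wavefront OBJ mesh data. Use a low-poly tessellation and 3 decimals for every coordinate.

v -1.133 -0.515 -2.345
v -0.58 -0.184 -2.68
v -0.42 -1.396 -2.04
v 0.133 -1.065 -2.375
v -0.146 -0.782 -1.768
v -0.587 -0.237 -1.956
v -0.413 -1.343 -2.764
v -0.854 -0.798 -2.952
v -0.136 -0.695 -2.938
v 0.029 -0.349 -2.323
v -1.029 -1.231 -2.397
v -0.864 -0.885 -1.782
v 1.707 -0.277 -1.95
v 2.041 -0.671 -2.747
v 2.833 -1.063 -1.09
v 2.294 -0.253 -2.696
v 2.39 0.159 -2.446
v 2.302 0.454 -2.062
v 2.056 0.553 -1.648
v 1.716 0.43 -1.315
v 1.373 0.117 -1.153
v 1.12 -0.302 -1.203
v 1.024 -0.714 -1.454
v 1.111 -1.009 -1.838
v 1.358 -1.108 -2.251
v 1.698 -0.984 -2.584
v 2.513 1.636 -4.021
v 2.924 1.794 -4.76
v 3.567 1.524 -3.459
v 2.874 2.167 -4.593
v 2.741 2.418 -4.295
v 2.556 2.49 -3.934
v 2.362 2.366 -3.593
v 2.201 2.075 -3.351
v 2.113 1.683 -3.262
v 2.115 1.28 -3.347
v 2.209 0.959 -3.586
v 2.373 0.792 -3.925
v 2.569 0.819 -4.287
v 2.751 1.033 -4.587
v 2.88 1.385 -4.758
v -4.327 1.854 -2.177
v -3.707 1.746 -1.167
v -4.946 2.934 -1.681
v -4.326 2.826 -0.671
v -3.394 2.614 -2.669
v -2.774 2.506 -1.659
v -4.013 3.694 -2.173
v -3.393 3.586 -1.163
v -2.593 0.242 1.356
v -2.158 -0.066 0.787
v -1.171 0.391 1.295
v -1.607 0.698 1.864
v -2.248 0.272 0.657
v -1.261 0.729 1.165
v -2.417 0.604 0.688
v -1.43 1.06 1.196
v -2.627 0.852 0.872
v -1.64 1.309 1.38
v -2.828 0.961 1.166
v -1.842 1.417 1.674
v -2.977 0.905 1.504
v -1.99 1.361 2.012
v -3.037 0.697 1.808
v -2.05 1.153 2.317
v -2.996 0.384 2.009
v -2.009 0.841 2.517
v -2.862 0.039 2.06
v -1.875 0.496 2.568
v -2.667 -0.259 1.949
v -1.68 0.197 2.457
v -2.455 -0.443 1.703
v -1.468 0.014 2.211
v -2.275 -0.47 1.377
v -1.288 -0.013 1.885
v -2.167 -0.334 1.047
v -1.181 0.123 1.555
f 1 12 6
f 1 6 2
f 1 2 8
f 1 8 11
f 1 11 12
f 2 6 10
f 6 12 5
f 12 11 3
f 11 8 7
f 8 2 9
f 4 10 5
f 4 5 3
f 4 3 7
f 4 7 9
f 4 9 10
f 5 10 6
f 3 5 12
f 7 3 11
f 9 7 8
f 10 9 2
f 14 13 16
f 14 16 15
f 16 13 17
f 16 17 15
f 17 13 18
f 17 18 15
f 18 13 19
f 18 19 15
f 19 13 20
f 19 20 15
f 20 13 21
f 20 21 15
f 21 13 22
f 21 22 15
f 22 13 23
f 22 23 15
f 23 13 24
f 23 24 15
f 24 13 25
f 24 25 15
f 25 13 26
f 25 26 15
f 26 13 14
f 26 14 15
f 28 27 30
f 28 30 29
f 30 27 31
f 30 31 29
f 31 27 32
f 31 32 29
f 32 27 33
f 32 33 29
f 33 27 34
f 33 34 29
f 34 27 35
f 34 35 29
f 35 27 36
f 35 36 29
f 36 27 37
f 36 37 29
f 37 27 38
f 37 38 29
f 38 27 39
f 38 39 29
f 39 27 40
f 39 40 29
f 40 27 41
f 40 41 29
f 41 27 28
f 41 28 29
f 43 45 42
f 46 43 42
f 42 45 44
f 44 46 42
f 43 49 45
f 47 43 46
f 47 49 43
f 45 49 44
f 48 46 44
f 44 49 48
f 48 47 46
f 49 47 48
f 51 50 54
f 51 54 52
f 52 54 55
f 52 55 53
f 54 50 56
f 54 56 55
f 55 56 57
f 55 57 53
f 56 50 58
f 56 58 57
f 57 58 59
f 57 59 53
f 58 50 60
f 58 60 59
f 59 60 61
f 59 61 53
f 60 50 62
f 60 62 61
f 61 62 63
f 61 63 53
f 62 50 64
f 62 64 63
f 63 64 65
f 63 65 53
f 64 50 66
f 64 66 65
f 65 66 67
f 65 67 53
f 66 50 68
f 66 68 67
f 67 68 69
f 67 69 53
f 68 50 70
f 68 70 69
f 69 70 71
f 69 71 53
f 70 50 72
f 70 72 71
f 71 72 73
f 71 73 53
f 72 50 74
f 72 74 73
f 73 74 75
f 73 75 53
f 74 50 76
f 74 76 75
f 75 76 77
f 75 77 53
f 76 50 51
f 76 51 77
f 77 51 52
f 77 52 53



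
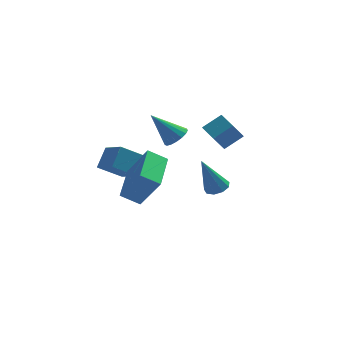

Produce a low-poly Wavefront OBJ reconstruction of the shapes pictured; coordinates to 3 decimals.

v 1.183 0.149 -2.387
v 1.669 -0.18 -2.22
v 0.457 -0.009 -0.573
v 1.743 0.225 -2.156
v 1.554 0.595 -2.199
v 1.192 0.756 -2.33
v 0.826 0.633 -2.488
v 0.627 0.283 -2.598
v 0.688 -0.13 -2.609
v 0.981 -0.412 -2.516
v 1.369 -0.432 -2.363
v -2.552 -3.721 -0.853
v -3.401 -3.598 -0.338
v -2.057 -1.773 -0.504
v -2.906 -1.65 0.01
v -1.734 -4.19 0.61
v -2.583 -4.067 1.124
v -1.239 -2.242 0.958
v -2.088 -2.119 1.473
v -2.329 0.467 -1.647
v -3.451 0.283 -0.865
v -2.935 1.513 -2.27
v -4.057 1.329 -1.488
v -1.883 1.211 -0.832
v -3.005 1.027 -0.05
v -2.489 2.257 -1.455
v -3.611 2.073 -0.673
v 1.184 1.496 -0.042
v 2.087 1.734 0.593
v 0.788 2.494 0.148
v 1.691 2.731 0.784
v 1.729 1.889 -0.964
v 2.632 2.126 -0.328
v 1.333 2.886 -0.773
v 2.236 3.124 -0.138
v -0.409 2.276 -0.285
v 0.102 2.21 0.16
v -1.531 2.544 1.045
v 0.098 2.528 0.092
v -0.022 2.789 -0.062
v -0.231 2.932 -0.267
v -0.48 2.924 -0.476
v -0.713 2.768 -0.641
v -0.877 2.5 -0.725
v -0.933 2.179 -0.707
v -0.869 1.881 -0.593
v -0.7 1.674 -0.408
v -0.464 1.604 -0.195
v -0.216 1.688 -0.003
v -0.011 1.907 0.126
f 2 1 4
f 2 4 3
f 4 1 5
f 4 5 3
f 5 1 6
f 5 6 3
f 6 1 7
f 6 7 3
f 7 1 8
f 7 8 3
f 8 1 9
f 8 9 3
f 9 1 10
f 9 10 3
f 10 1 11
f 10 11 3
f 11 1 2
f 11 2 3
f 13 15 12
f 16 13 12
f 12 15 14
f 14 16 12
f 13 19 15
f 17 13 16
f 17 19 13
f 15 19 14
f 18 16 14
f 14 19 18
f 18 17 16
f 19 17 18
f 21 23 20
f 24 21 20
f 20 23 22
f 22 24 20
f 21 27 23
f 25 21 24
f 25 27 21
f 23 27 22
f 26 24 22
f 22 27 26
f 26 25 24
f 27 25 26
f 29 31 28
f 32 29 28
f 28 31 30
f 30 32 28
f 29 35 31
f 33 29 32
f 33 35 29
f 31 35 30
f 34 32 30
f 30 35 34
f 34 33 32
f 35 33 34
f 37 36 39
f 37 39 38
f 39 36 40
f 39 40 38
f 40 36 41
f 40 41 38
f 41 36 42
f 41 42 38
f 42 36 43
f 42 43 38
f 43 36 44
f 43 44 38
f 44 36 45
f 44 45 38
f 45 36 46
f 45 46 38
f 46 36 47
f 46 47 38
f 47 36 48
f 47 48 38
f 48 36 49
f 48 49 38
f 49 36 50
f 49 50 38
f 50 36 37
f 50 37 38



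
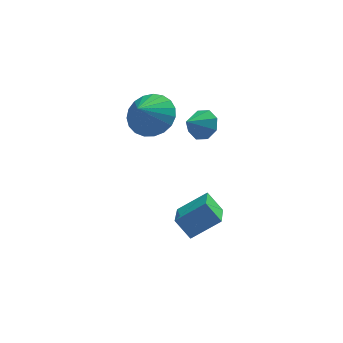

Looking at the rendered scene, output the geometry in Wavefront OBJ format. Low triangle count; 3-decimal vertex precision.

v -0.742 -3.172 -2.553
v 0.53 -2.993 -1.704
v -0.492 -1.47 -3.286
v 0.78 -1.291 -2.437
v -0.14 -3.609 -3.363
v 1.132 -3.43 -2.514
v 0.11 -1.907 -4.096
v 1.382 -1.728 -3.247
v 0.725 0.303 0.658
v 1.239 -0.292 0.731
v -0.025 -0.263 1.322
v 1.306 0.126 1.163
v 1.032 0.648 1.299
v 0.578 0.968 1.059
v 0.21 0.898 0.585
v 0.143 0.48 0.153
v 0.417 -0.042 0.017
v 0.871 -0.362 0.257
v -1.441 -0.149 1.744
v -0.668 -0.924 1.632
v -2.059 -0.911 2.756
v -0.484 -0.651 1.95
v -0.465 -0.292 2.232
v -0.615 0.092 2.43
v -0.908 0.435 2.509
v -1.293 0.676 2.456
v -1.703 0.775 2.28
v -2.068 0.714 2.011
v -2.325 0.504 1.696
v -2.428 0.181 1.389
v -2.361 -0.199 1.144
v -2.135 -0.57 1.002
v -1.789 -0.869 0.989
v -1.382 -1.043 1.106
v -0.986 -1.062 1.334
f 2 4 1
f 5 2 1
f 1 4 3
f 3 5 1
f 2 8 4
f 6 2 5
f 6 8 2
f 4 8 3
f 7 5 3
f 3 8 7
f 7 6 5
f 8 6 7
f 10 9 12
f 10 12 11
f 12 9 13
f 12 13 11
f 13 9 14
f 13 14 11
f 14 9 15
f 14 15 11
f 15 9 16
f 15 16 11
f 16 9 17
f 16 17 11
f 17 9 18
f 17 18 11
f 18 9 10
f 18 10 11
f 20 19 22
f 20 22 21
f 22 19 23
f 22 23 21
f 23 19 24
f 23 24 21
f 24 19 25
f 24 25 21
f 25 19 26
f 25 26 21
f 26 19 27
f 26 27 21
f 27 19 28
f 27 28 21
f 28 19 29
f 28 29 21
f 29 19 30
f 29 30 21
f 30 19 31
f 30 31 21
f 31 19 32
f 31 32 21
f 32 19 33
f 32 33 21
f 33 19 34
f 33 34 21
f 34 19 35
f 34 35 21
f 35 19 20
f 35 20 21



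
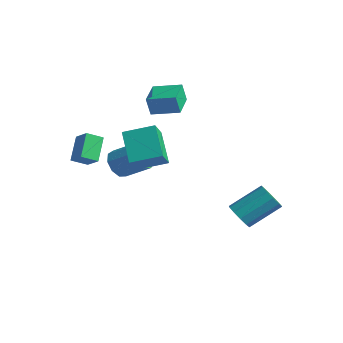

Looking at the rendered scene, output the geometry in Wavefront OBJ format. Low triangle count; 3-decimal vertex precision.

v -4.503 -1.983 0.291
v -4.884 -2.724 0.726
v -3.636 -2.053 0.931
v -4.016 -2.795 1.365
v -3.844 -2.905 -0.705
v -4.224 -3.647 -0.271
v -2.976 -2.976 -0.066
v -3.357 -3.717 0.369
v 1.254 2.309 -4.277
v 2.011 2.039 -4.377
v 2.703 3.562 -3.244
v 1.946 3.831 -3.143
v 1.911 2.361 -4.747
v 2.603 3.883 -3.614
v 1.56 2.662 -4.938
v 2.252 4.185 -3.805
v 1.092 2.829 -4.876
v 1.784 4.351 -3.743
v 0.686 2.797 -4.585
v 1.378 4.319 -3.452
v 0.497 2.578 -4.176
v 1.189 4.101 -3.043
v 0.597 2.257 -3.806
v 1.289 3.779 -2.673
v 0.948 1.955 -3.615
v 1.64 3.478 -2.482
v 1.416 1.789 -3.677
v 2.108 3.311 -2.544
v 1.822 1.821 -3.968
v 2.514 3.343 -2.835
v -3.963 -0.876 -1.522
v -3.489 -0.783 -2.234
v -2.343 -0.17 -1.389
v -2.817 -0.264 -0.678
v -3.813 -0.301 -2.143
v -2.667 0.312 -1.299
v -4.208 -0.088 -1.763
v -3.062 0.525 -0.918
v -4.488 -0.244 -1.269
v -3.342 0.369 -0.425
v -4.522 -0.696 -0.894
v -3.376 -0.083 -0.05
v -4.295 -1.232 -0.813
v -3.149 -0.619 0.031
v -3.913 -1.602 -1.064
v -2.766 -0.989 -0.219
v -3.554 -1.633 -1.529
v -2.408 -1.02 -0.684
v -3.386 -1.309 -1.991
v -2.24 -0.696 -1.146
v -3.456 0.833 1.528
v -3.592 0.648 2.583
v -4.348 2.095 1.634
v -4.484 1.911 2.689
v -2.236 1.669 1.831
v -2.372 1.485 2.886
v -3.128 2.932 1.937
v -3.264 2.747 2.992
v -2.276 -1.658 1.221
v -1.84 -2.451 2.195
v -1.222 -0.516 1.679
v -0.786 -1.309 2.653
v -0.934 -2.411 0.007
v -0.498 -3.204 0.981
v 0.12 -1.269 0.465
v 0.556 -2.062 1.439
f 2 4 1
f 5 2 1
f 1 4 3
f 3 5 1
f 2 8 4
f 6 2 5
f 6 8 2
f 4 8 3
f 7 5 3
f 3 8 7
f 7 6 5
f 8 6 7
f 10 9 13
f 10 13 11
f 11 13 14
f 11 14 12
f 13 9 15
f 13 15 14
f 14 15 16
f 14 16 12
f 15 9 17
f 15 17 16
f 16 17 18
f 16 18 12
f 17 9 19
f 17 19 18
f 18 19 20
f 18 20 12
f 19 9 21
f 19 21 20
f 20 21 22
f 20 22 12
f 21 9 23
f 21 23 22
f 22 23 24
f 22 24 12
f 23 9 25
f 23 25 24
f 24 25 26
f 24 26 12
f 25 9 27
f 25 27 26
f 26 27 28
f 26 28 12
f 27 9 29
f 27 29 28
f 28 29 30
f 28 30 12
f 29 9 10
f 29 10 30
f 30 10 11
f 30 11 12
f 32 31 35
f 32 35 33
f 33 35 36
f 33 36 34
f 35 31 37
f 35 37 36
f 36 37 38
f 36 38 34
f 37 31 39
f 37 39 38
f 38 39 40
f 38 40 34
f 39 31 41
f 39 41 40
f 40 41 42
f 40 42 34
f 41 31 43
f 41 43 42
f 42 43 44
f 42 44 34
f 43 31 45
f 43 45 44
f 44 45 46
f 44 46 34
f 45 31 47
f 45 47 46
f 46 47 48
f 46 48 34
f 47 31 49
f 47 49 48
f 48 49 50
f 48 50 34
f 49 31 32
f 49 32 50
f 50 32 33
f 50 33 34
f 52 54 51
f 55 52 51
f 51 54 53
f 53 55 51
f 52 58 54
f 56 52 55
f 56 58 52
f 54 58 53
f 57 55 53
f 53 58 57
f 57 56 55
f 58 56 57
f 60 62 59
f 63 60 59
f 59 62 61
f 61 63 59
f 60 66 62
f 64 60 63
f 64 66 60
f 62 66 61
f 65 63 61
f 61 66 65
f 65 64 63
f 66 64 65



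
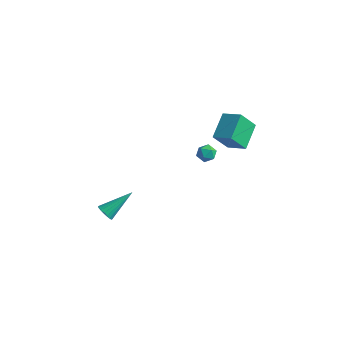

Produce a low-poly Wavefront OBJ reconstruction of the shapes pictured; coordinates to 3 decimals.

v -4.043 -3.825 -4.035
v -3.632 -4.194 -3.775
v -3.297 -2.195 -2.905
v -3.506 -4.11 -3.979
v -3.473 -3.977 -4.192
v -3.539 -3.818 -4.379
v -3.691 -3.66 -4.506
v -3.905 -3.531 -4.551
v -4.142 -3.453 -4.508
v -4.362 -3.439 -4.383
v -4.527 -3.492 -4.197
v -4.608 -3.602 -3.984
v -4.592 -3.752 -3.78
v -4.48 -3.914 -3.62
v -4.293 -4.061 -3.531
v -4.063 -4.167 -3.53
v -3.829 -4.214 -3.616
v -0.528 1.476 0.455
v -0.019 1.582 0.062
v -0.761 0.598 -0.082
v -0.252 0.704 -0.475
v -0.154 0.539 0.148
v -0.01 1.081 0.48
v -0.77 1.099 -0.5
v -0.626 1.641 -0.168
v -0.168 1.349 -0.528
v 0.212 1.003 -0.128
v -0.992 1.177 0.108
v -0.612 0.831 0.508
v 1.266 -0.621 3.716
v 2.461 -0.558 4.223
v 0.851 0.897 4.505
v 2.047 0.96 5.011
v 1.753 0.16 2.469
v 2.949 0.223 2.975
v 1.339 1.678 3.257
v 2.534 1.741 3.764
f 2 1 4
f 2 4 3
f 4 1 5
f 4 5 3
f 5 1 6
f 5 6 3
f 6 1 7
f 6 7 3
f 7 1 8
f 7 8 3
f 8 1 9
f 8 9 3
f 9 1 10
f 9 10 3
f 10 1 11
f 10 11 3
f 11 1 12
f 11 12 3
f 12 1 13
f 12 13 3
f 13 1 14
f 13 14 3
f 14 1 15
f 14 15 3
f 15 1 16
f 15 16 3
f 16 1 17
f 16 17 3
f 17 1 2
f 17 2 3
f 18 29 23
f 18 23 19
f 18 19 25
f 18 25 28
f 18 28 29
f 19 23 27
f 23 29 22
f 29 28 20
f 28 25 24
f 25 19 26
f 21 27 22
f 21 22 20
f 21 20 24
f 21 24 26
f 21 26 27
f 22 27 23
f 20 22 29
f 24 20 28
f 26 24 25
f 27 26 19
f 31 33 30
f 34 31 30
f 30 33 32
f 32 34 30
f 31 37 33
f 35 31 34
f 35 37 31
f 33 37 32
f 36 34 32
f 32 37 36
f 36 35 34
f 37 35 36



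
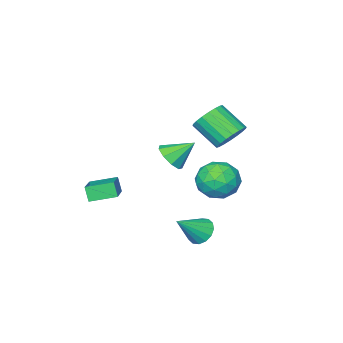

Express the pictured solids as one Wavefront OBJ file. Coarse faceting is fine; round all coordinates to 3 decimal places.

v 1.306 -1.923 -1.901
v 1.235 -2.308 -1.069
v 2.709 -0.505 -1.126
v 2.637 -0.89 -0.293
v 2.403 -2.83 -2.227
v 2.331 -3.215 -1.394
v 3.805 -1.412 -1.451
v 3.734 -1.797 -0.619
v -3.103 1.248 -0.445
v -1.94 1.385 -0.886
v -3.58 0.115 -2.054
v -2.417 0.252 -2.495
v -2.62 -0.432 -1.466
v -2.325 0.269 -0.472
v -3.195 1.231 -2.468
v -2.9 1.932 -1.474
v -1.997 1.374 -2.136
v -1.641 0.347 -1.517
v -3.879 1.153 -1.423
v -3.523 0.126 -0.804
v -2.48 1.416 -0.525
v -3.04 0.084 -2.415
v -3.159 -0.318 -1.811
v -2.476 -0.237 -2.07
v -2.706 0.76 -0.281
v -2.023 0.84 -0.54
v -2.422 -0.227 -0.881
v -3.497 0.66 -2.4
v -2.814 0.74 -2.659
v -3.044 1.737 -0.87
v -2.361 1.818 -1.129
v -3.098 1.727 -2.059
v -1.83 1.49 -1.518
v -2.11 0.824 -2.464
v -2.567 1.4 -2.448
v -2.394 1.812 -1.864
v -1.621 0.886 -1.155
v -1.901 0.22 -2.1
v -2.02 -0.182 -1.496
v -1.847 0.23 -0.911
v -1.654 0.88 -1.889
v -3.619 1.28 -0.84
v -3.899 0.614 -1.785
v -3.673 1.27 -2.029
v -3.5 1.682 -1.444
v -3.41 0.676 -0.476
v -3.69 0.01 -1.422
v -3.126 -0.312 -1.076
v -2.953 0.1 -0.492
v -3.866 0.62 -1.051
v -2.667 -2.813 -1.292
v -2.096 -3.061 -0.561
v -3.673 -2.047 -0.248
v -1.909 -2.481 -0.806
v -2.076 -2.057 -1.278
v -2.52 -1.987 -1.757
v -3.033 -2.303 -2.019
v -3.374 -2.858 -1.94
v -3.385 -3.393 -1.558
v -3.06 -3.656 -1.052
v -2.551 -3.525 -0.658
v 1.108 3.77 -2.238
v 1.592 4.209 -2.734
v 2.472 3.57 -1.082
v 1.414 4.493 -2.474
v 1.153 4.584 -2.151
v 0.881 4.457 -1.852
v 0.669 4.146 -1.656
v 0.575 3.734 -1.616
v 0.623 3.332 -1.743
v 0.801 3.047 -2.002
v 1.062 2.956 -2.325
v 1.334 3.083 -2.625
v 1.546 3.395 -2.821
v 1.64 3.807 -2.861
v -3.265 1.153 1.592
v -2.903 0.638 0.828
v -2.572 -0.787 1.944
v -2.935 -0.273 2.708
v -2.546 0.844 0.985
v -2.216 -0.581 2.101
v -2.332 1.111 1.263
v -2.002 -0.314 2.379
v -2.303 1.386 1.606
v -1.973 -0.039 2.722
v -2.465 1.615 1.946
v -2.134 0.19 3.062
v -2.784 1.752 2.216
v -2.454 0.327 3.332
v -3.2 1.771 2.362
v -2.869 0.346 3.478
v -3.628 1.667 2.356
v -3.297 0.242 3.472
v -3.984 1.461 2.199
v -3.654 0.036 3.315
v -4.198 1.194 1.921
v -3.868 -0.231 3.037
v -4.227 0.919 1.578
v -3.897 -0.506 2.694
v -4.066 0.69 1.238
v -3.735 -0.735 2.354
v -3.746 0.553 0.968
v -3.416 -0.872 2.084
v -3.331 0.534 0.822
v -3 -0.891 1.938
f 2 4 1
f 5 2 1
f 1 4 3
f 3 5 1
f 2 8 4
f 6 2 5
f 6 8 2
f 4 8 3
f 7 5 3
f 3 8 7
f 7 6 5
f 8 6 7
f 9 46 25
f 46 20 49
f 25 49 14
f 46 49 25
f 9 25 21
f 25 14 26
f 21 26 10
f 25 26 21
f 9 21 30
f 21 10 31
f 30 31 16
f 21 31 30
f 9 30 42
f 30 16 45
f 42 45 19
f 30 45 42
f 9 42 46
f 42 19 50
f 46 50 20
f 42 50 46
f 10 26 37
f 26 14 40
f 37 40 18
f 26 40 37
f 14 49 27
f 49 20 48
f 27 48 13
f 49 48 27
f 20 50 47
f 50 19 43
f 47 43 11
f 50 43 47
f 19 45 44
f 45 16 32
f 44 32 15
f 45 32 44
f 16 31 36
f 31 10 33
f 36 33 17
f 31 33 36
f 12 38 24
f 38 18 39
f 24 39 13
f 38 39 24
f 12 24 22
f 24 13 23
f 22 23 11
f 24 23 22
f 12 22 29
f 22 11 28
f 29 28 15
f 22 28 29
f 12 29 34
f 29 15 35
f 34 35 17
f 29 35 34
f 12 34 38
f 34 17 41
f 38 41 18
f 34 41 38
f 13 39 27
f 39 18 40
f 27 40 14
f 39 40 27
f 11 23 47
f 23 13 48
f 47 48 20
f 23 48 47
f 15 28 44
f 28 11 43
f 44 43 19
f 28 43 44
f 17 35 36
f 35 15 32
f 36 32 16
f 35 32 36
f 18 41 37
f 41 17 33
f 37 33 10
f 41 33 37
f 52 51 54
f 52 54 53
f 54 51 55
f 54 55 53
f 55 51 56
f 55 56 53
f 56 51 57
f 56 57 53
f 57 51 58
f 57 58 53
f 58 51 59
f 58 59 53
f 59 51 60
f 59 60 53
f 60 51 61
f 60 61 53
f 61 51 52
f 61 52 53
f 63 62 65
f 63 65 64
f 65 62 66
f 65 66 64
f 66 62 67
f 66 67 64
f 67 62 68
f 67 68 64
f 68 62 69
f 68 69 64
f 69 62 70
f 69 70 64
f 70 62 71
f 70 71 64
f 71 62 72
f 71 72 64
f 72 62 73
f 72 73 64
f 73 62 74
f 73 74 64
f 74 62 75
f 74 75 64
f 75 62 63
f 75 63 64
f 77 76 80
f 77 80 78
f 78 80 81
f 78 81 79
f 80 76 82
f 80 82 81
f 81 82 83
f 81 83 79
f 82 76 84
f 82 84 83
f 83 84 85
f 83 85 79
f 84 76 86
f 84 86 85
f 85 86 87
f 85 87 79
f 86 76 88
f 86 88 87
f 87 88 89
f 87 89 79
f 88 76 90
f 88 90 89
f 89 90 91
f 89 91 79
f 90 76 92
f 90 92 91
f 91 92 93
f 91 93 79
f 92 76 94
f 92 94 93
f 93 94 95
f 93 95 79
f 94 76 96
f 94 96 95
f 95 96 97
f 95 97 79
f 96 76 98
f 96 98 97
f 97 98 99
f 97 99 79
f 98 76 100
f 98 100 99
f 99 100 101
f 99 101 79
f 100 76 102
f 100 102 101
f 101 102 103
f 101 103 79
f 102 76 104
f 102 104 103
f 103 104 105
f 103 105 79
f 104 76 77
f 104 77 105
f 105 77 78
f 105 78 79



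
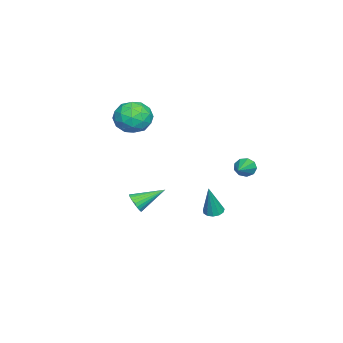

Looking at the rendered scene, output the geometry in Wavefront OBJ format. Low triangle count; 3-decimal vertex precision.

v -3.521 1.519 -1.069
v -3.353 1.246 -1.564
v -1.979 1.561 -0.571
v -3.347 1.646 -1.618
v -3.422 1.986 -1.415
v -3.543 2.108 -1.05
v -3.654 1.954 -0.693
v -3.702 1.597 -0.513
v -3.666 1.203 -0.592
v -3.561 0.957 -0.894
v -3.438 0.974 -1.278
v 3.001 -2.037 -0.899
v 3.275 -2.191 -0.412
v 2.359 -0.783 -0.141
v 3.429 -2.055 -0.507
v 3.517 -1.916 -0.662
v 3.527 -1.795 -0.853
v 3.457 -1.711 -1.052
v 3.317 -1.677 -1.227
v 3.13 -1.697 -1.352
v 2.923 -1.769 -1.408
v 2.728 -1.882 -1.387
v 2.574 -2.019 -1.291
v 2.486 -2.158 -1.136
v 2.476 -2.278 -0.945
v 2.546 -2.362 -0.747
v 2.686 -2.397 -0.572
v 2.873 -2.376 -0.447
v 3.08 -2.304 -0.391
v -0.41 -2.22 3.293
v 0.449 -2.505 2.801
v -0.729 -3.815 3.659
v 0.13 -4.1 3.167
v 0.193 -3.577 4.052
v 0.39 -2.591 3.826
v -0.67 -3.729 2.634
v -0.473 -2.743 2.408
v 0.289 -3.437 2.393
v 0.822 -3.343 3.27
v -1.102 -2.977 3.19
v -0.569 -2.883 4.067
v 0.048 -2.222 3.015
v -0.328 -4.098 3.445
v -0.291 -3.79 3.965
v 0.214 -3.958 3.676
v 0.013 -2.273 3.618
v 0.518 -2.44 3.329
v 0.367 -3.071 4.064
v -0.798 -3.88 3.131
v -0.293 -4.047 2.842
v -0.494 -2.362 2.784
v 0.011 -2.53 2.495
v -0.647 -3.249 2.396
v 0.458 -2.938 2.486
v 0.271 -3.876 2.701
v -0.2 -3.657 2.388
v -0.084 -3.078 2.255
v 0.772 -2.883 3.002
v 0.584 -3.82 3.216
v 0.621 -3.513 3.737
v 0.737 -2.933 3.604
v 0.677 -3.431 2.762
v -0.864 -2.5 3.244
v -1.052 -3.437 3.458
v -1.017 -3.387 2.856
v -0.901 -2.807 2.723
v -0.551 -2.444 3.759
v -0.738 -3.382 3.974
v -0.196 -3.242 4.205
v -0.08 -2.663 4.072
v -0.957 -2.889 3.698
v -2.218 0.287 -3.641
v -1.918 -0.145 -3.762
v -1.662 0.173 -1.859
v -1.739 0.098 -3.803
v -1.712 0.401 -3.792
v -1.846 0.668 -3.733
v -2.098 0.814 -3.645
v -2.388 0.793 -3.555
v -2.624 0.611 -3.493
v -2.732 0.327 -3.478
v -2.676 0.03 -3.514
v -2.475 -0.185 -3.591
v -2.192 -0.25 -3.683
f 2 1 4
f 2 4 3
f 4 1 5
f 4 5 3
f 5 1 6
f 5 6 3
f 6 1 7
f 6 7 3
f 7 1 8
f 7 8 3
f 8 1 9
f 8 9 3
f 9 1 10
f 9 10 3
f 10 1 11
f 10 11 3
f 11 1 2
f 11 2 3
f 13 12 15
f 13 15 14
f 15 12 16
f 15 16 14
f 16 12 17
f 16 17 14
f 17 12 18
f 17 18 14
f 18 12 19
f 18 19 14
f 19 12 20
f 19 20 14
f 20 12 21
f 20 21 14
f 21 12 22
f 21 22 14
f 22 12 23
f 22 23 14
f 23 12 24
f 23 24 14
f 24 12 25
f 24 25 14
f 25 12 26
f 25 26 14
f 26 12 27
f 26 27 14
f 27 12 28
f 27 28 14
f 28 12 29
f 28 29 14
f 29 12 13
f 29 13 14
f 30 67 46
f 67 41 70
f 46 70 35
f 67 70 46
f 30 46 42
f 46 35 47
f 42 47 31
f 46 47 42
f 30 42 51
f 42 31 52
f 51 52 37
f 42 52 51
f 30 51 63
f 51 37 66
f 63 66 40
f 51 66 63
f 30 63 67
f 63 40 71
f 67 71 41
f 63 71 67
f 31 47 58
f 47 35 61
f 58 61 39
f 47 61 58
f 35 70 48
f 70 41 69
f 48 69 34
f 70 69 48
f 41 71 68
f 71 40 64
f 68 64 32
f 71 64 68
f 40 66 65
f 66 37 53
f 65 53 36
f 66 53 65
f 37 52 57
f 52 31 54
f 57 54 38
f 52 54 57
f 33 59 45
f 59 39 60
f 45 60 34
f 59 60 45
f 33 45 43
f 45 34 44
f 43 44 32
f 45 44 43
f 33 43 50
f 43 32 49
f 50 49 36
f 43 49 50
f 33 50 55
f 50 36 56
f 55 56 38
f 50 56 55
f 33 55 59
f 55 38 62
f 59 62 39
f 55 62 59
f 34 60 48
f 60 39 61
f 48 61 35
f 60 61 48
f 32 44 68
f 44 34 69
f 68 69 41
f 44 69 68
f 36 49 65
f 49 32 64
f 65 64 40
f 49 64 65
f 38 56 57
f 56 36 53
f 57 53 37
f 56 53 57
f 39 62 58
f 62 38 54
f 58 54 31
f 62 54 58
f 73 72 75
f 73 75 74
f 75 72 76
f 75 76 74
f 76 72 77
f 76 77 74
f 77 72 78
f 77 78 74
f 78 72 79
f 78 79 74
f 79 72 80
f 79 80 74
f 80 72 81
f 80 81 74
f 81 72 82
f 81 82 74
f 82 72 83
f 82 83 74
f 83 72 84
f 83 84 74
f 84 72 73
f 84 73 74

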